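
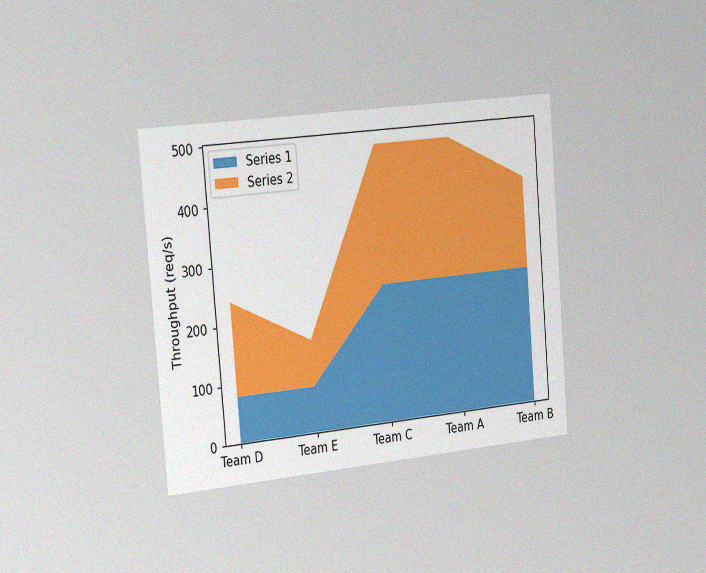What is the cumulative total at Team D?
240req/s

The chart is tilted about 5° counter-clockwise and viewed slightly from the left, with some photo noise. The stacked total at Team D reaches 240req/s.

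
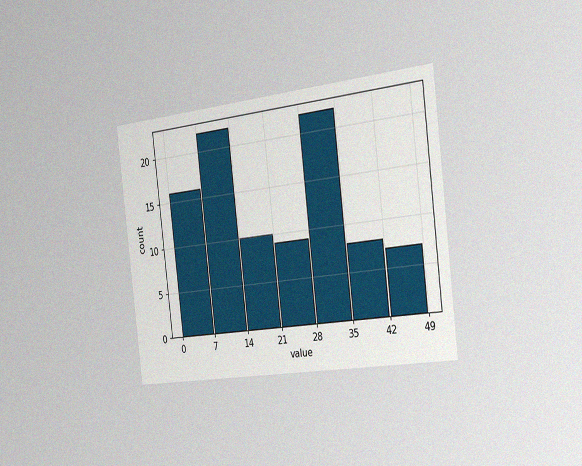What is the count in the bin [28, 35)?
The chart is tilted about 7° counter-clockwise and viewed slightly from the right, with some photo noise. The [28, 35) bin has height 22.

22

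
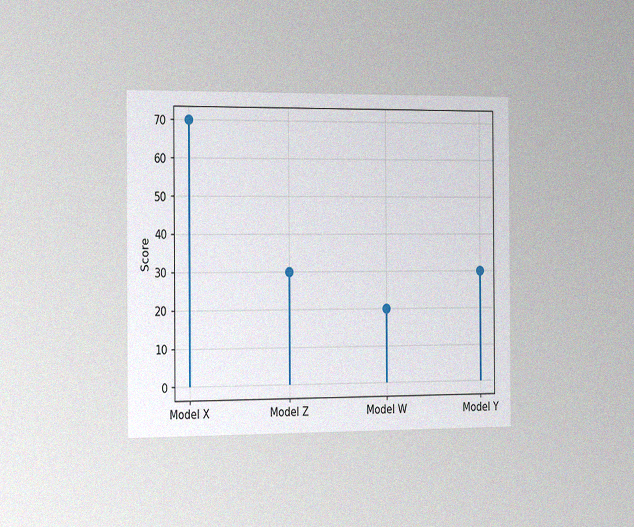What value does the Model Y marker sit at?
30

The chart is viewed slightly from the left, with some photo noise. The Model Y marker sits at 30.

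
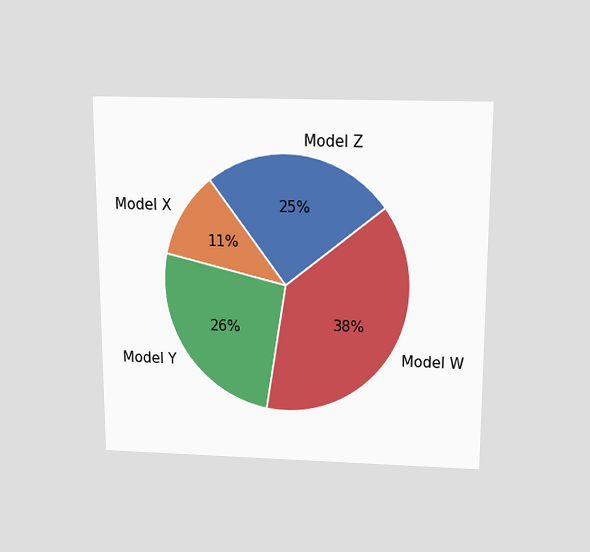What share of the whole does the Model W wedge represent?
The chart is viewed slightly from above. The Model W slice takes up 38% of the pie.

38%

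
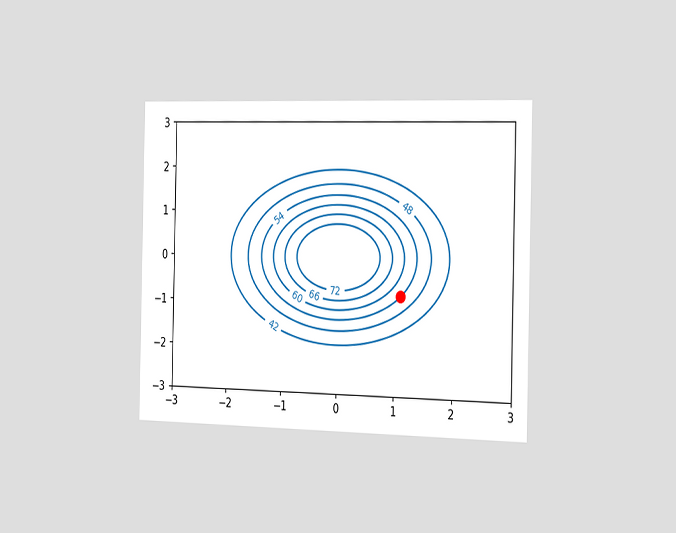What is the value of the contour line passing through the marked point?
The chart is viewed slightly from the right. The marked point sits on the contour labelled 54.

54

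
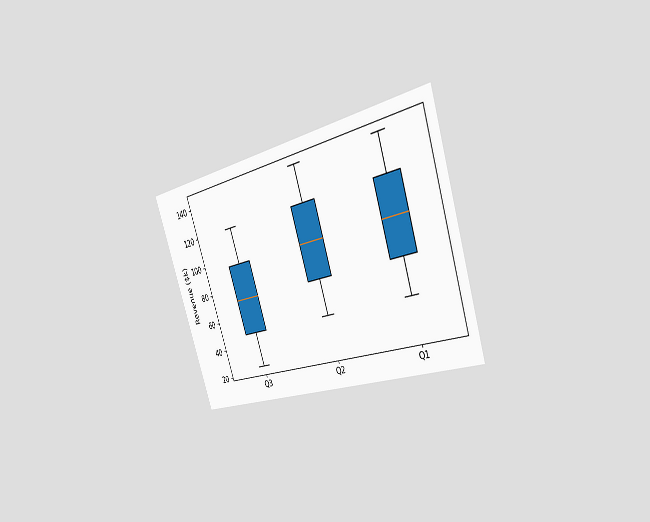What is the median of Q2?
The chart is tilted about 18° counter-clockwise and viewed slightly from the right. The median line in the Q2 box sits at $96k.

$96k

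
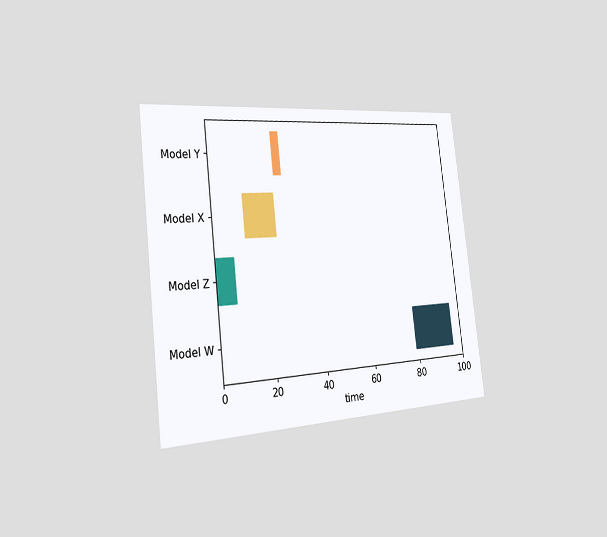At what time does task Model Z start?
The chart is tilted about 7° counter-clockwise and viewed slightly from the left. The Model Z bar begins at t=0.

0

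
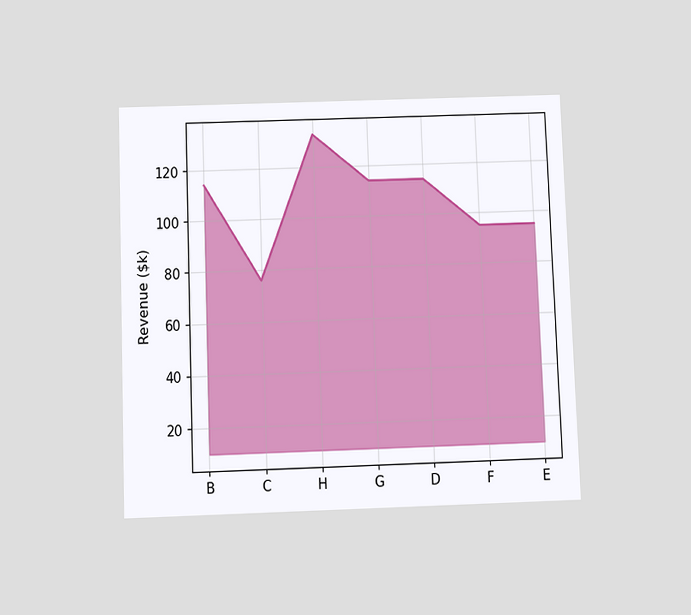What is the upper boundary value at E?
$95k

The chart is tilted about 2° counter-clockwise and viewed slightly from below. At E the upper boundary is at $95k.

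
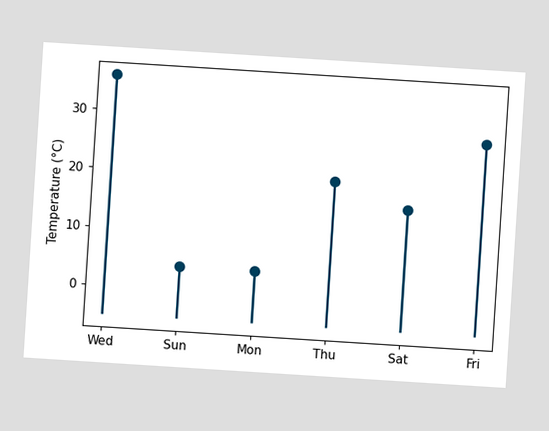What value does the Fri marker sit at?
28°C

The chart is tilted about 4° clockwise. The Fri marker sits at 28°C.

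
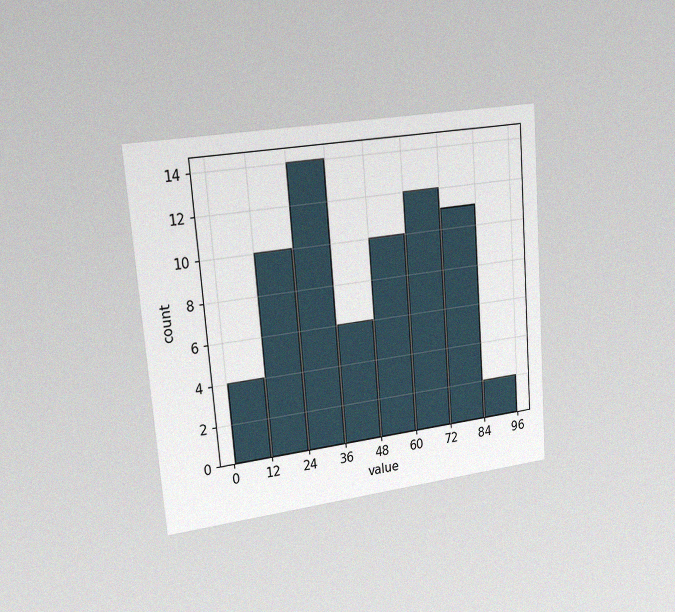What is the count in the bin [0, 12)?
4

The chart is tilted about 5° counter-clockwise and viewed slightly from the left, with some photo noise. The [0, 12) bin has height 4.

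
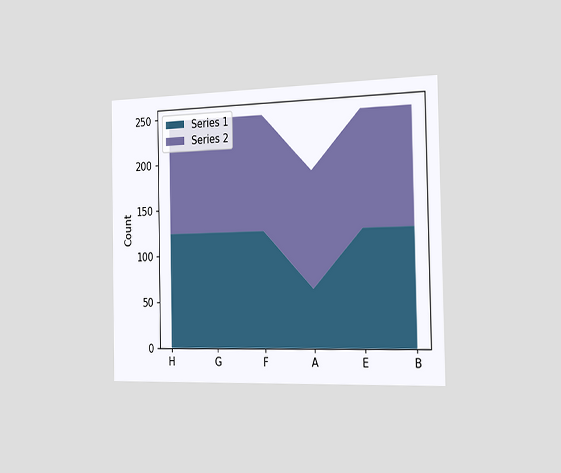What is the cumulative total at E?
The chart is viewed slightly from the right. The stacked total at E reaches 248.

248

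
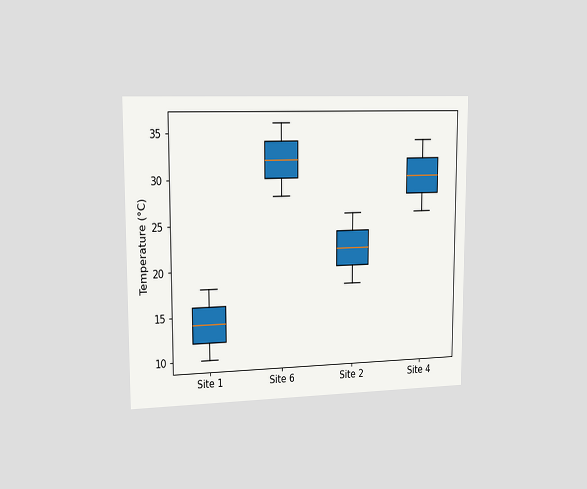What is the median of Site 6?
32°C

The chart is viewed slightly from the left. The median line in the Site 6 box sits at 32°C.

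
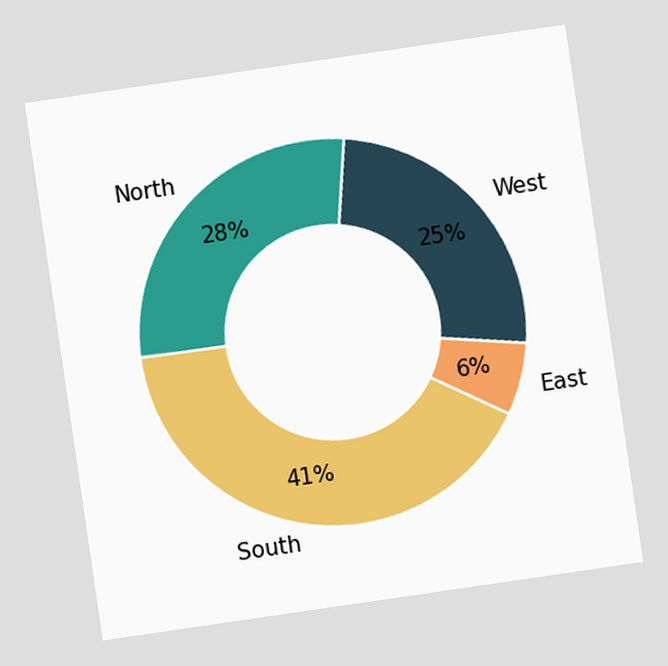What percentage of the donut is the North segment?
The chart is tilted about 8° counter-clockwise. The North segment takes up 28% of the ring.

28%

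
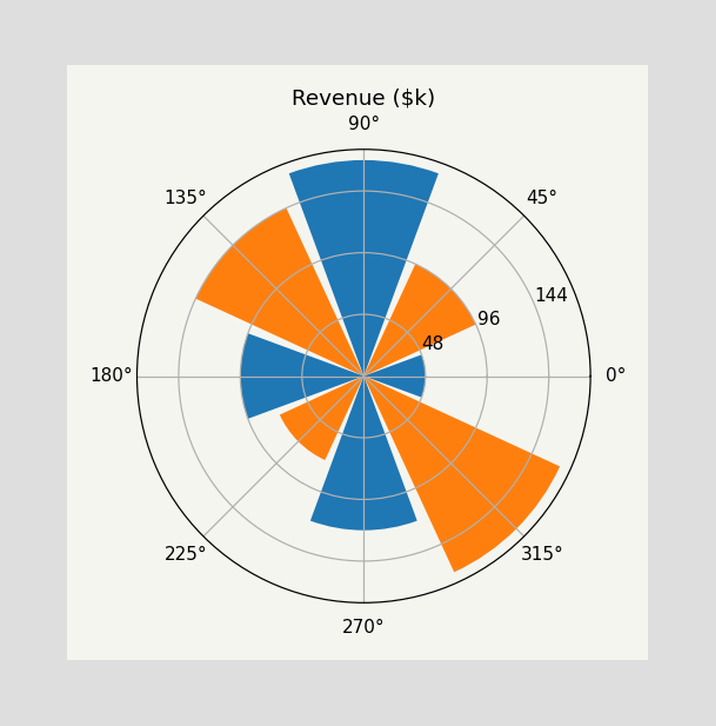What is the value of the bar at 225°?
The bar at 225° reaches $72k on the radial axis.

$72k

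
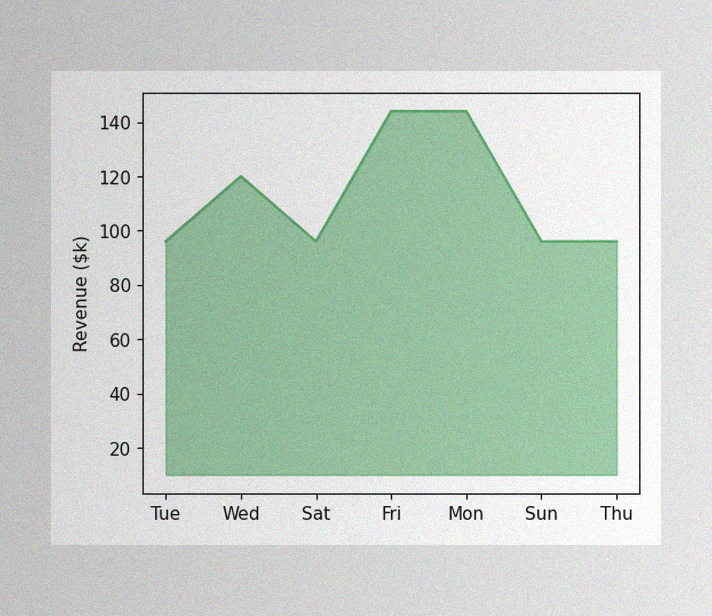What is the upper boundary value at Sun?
The image has some photo noise and uneven lighting. At Sun the upper boundary is at $96k.

$96k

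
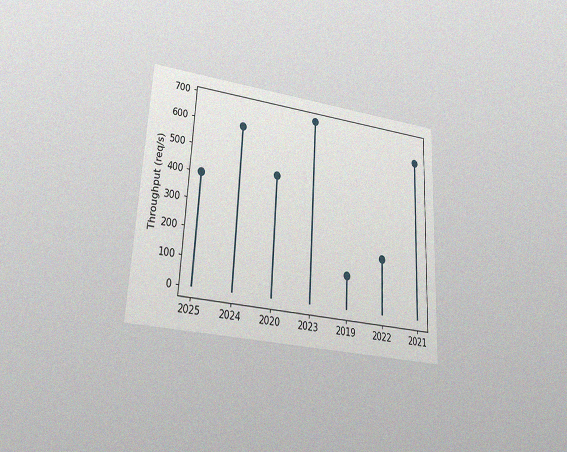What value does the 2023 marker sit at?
680req/s

The chart is tilted about 3° clockwise and viewed at a slight angle, with some photo noise. The 2023 marker sits at 680req/s.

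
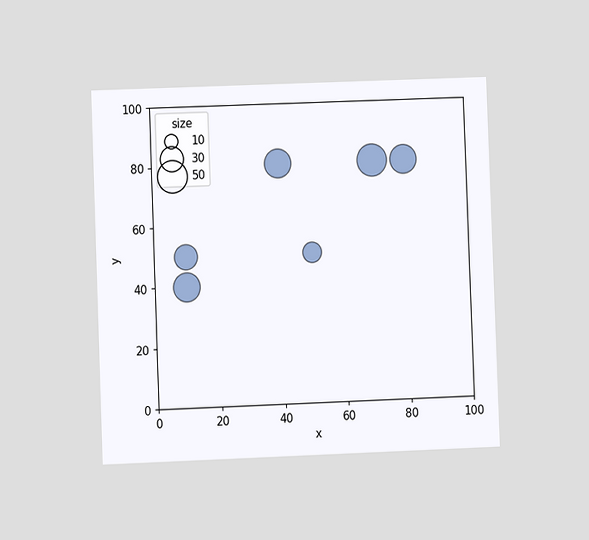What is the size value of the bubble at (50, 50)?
20

The chart is tilted about 2° counter-clockwise and viewed at a slight angle. Matching the bubble at (50, 50) against the size legend gives 20.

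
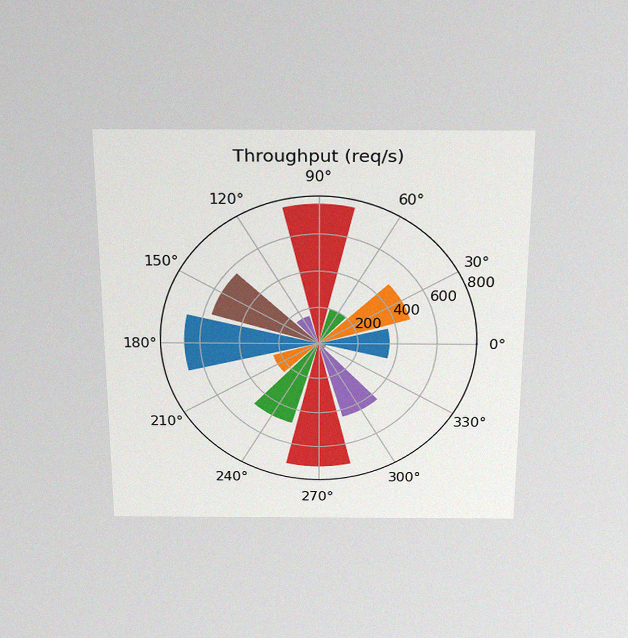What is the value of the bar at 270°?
720req/s

The chart is viewed slightly from above, with some photo noise. The bar at 270° reaches 720req/s on the radial axis.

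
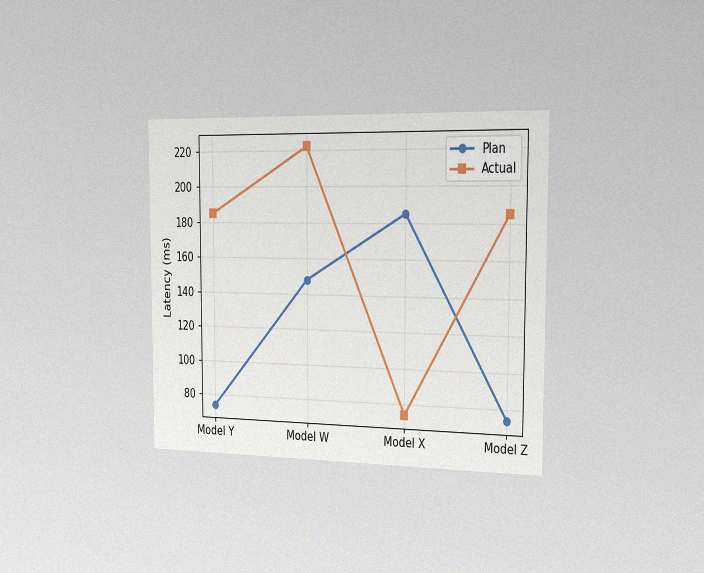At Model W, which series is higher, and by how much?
The chart is viewed slightly from the right, with some photo noise. At Model W, Actual sits above the other line by 74ms.

Actual, by 74ms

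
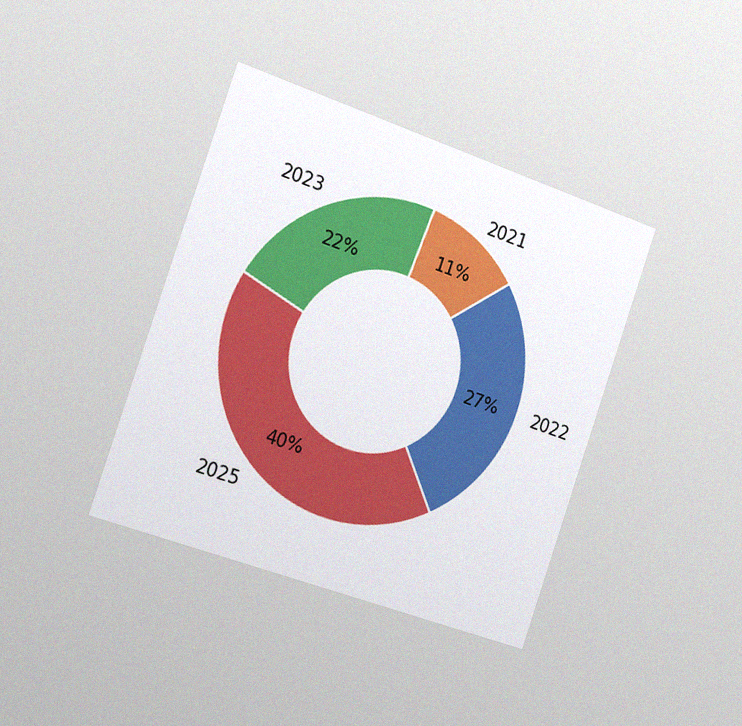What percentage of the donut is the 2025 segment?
40%

The chart is tilted about 19° clockwise and viewed slightly from the left, with some photo noise. The 2025 segment takes up 40% of the ring.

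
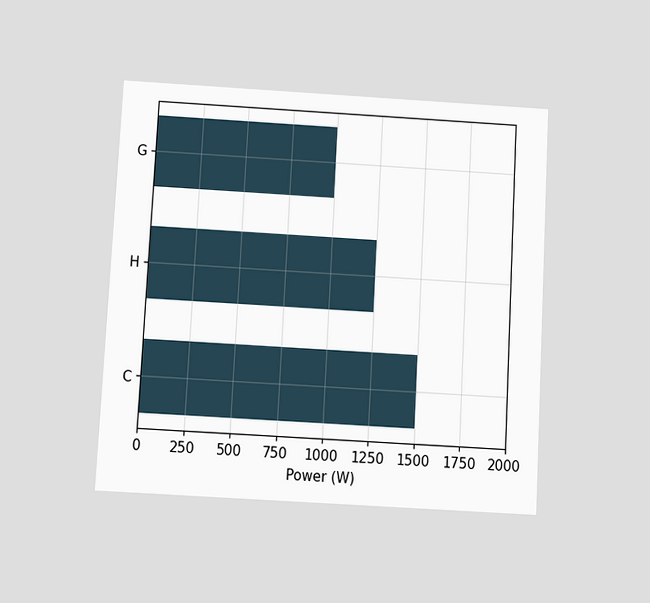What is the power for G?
The chart is tilted about 3° clockwise and viewed slightly from below. Reading along the chart's x-axis, the G bar reaches 1000W.

1000W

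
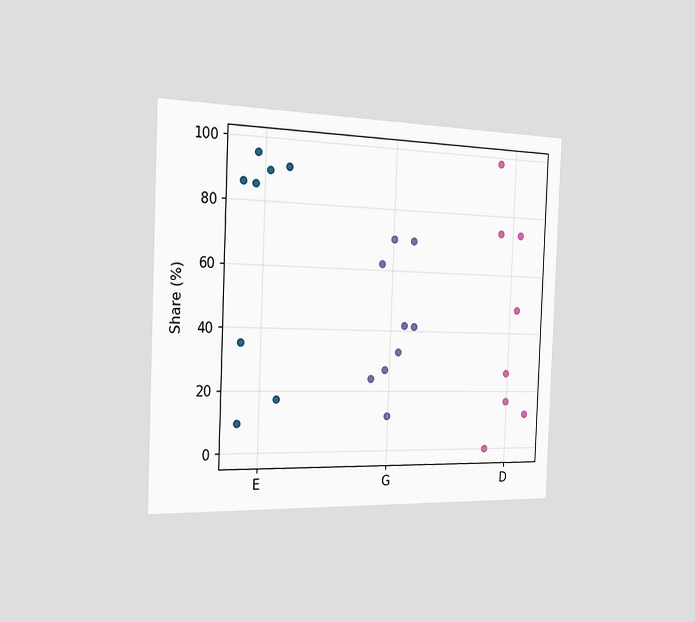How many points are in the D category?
8

The chart is tilted about 2° clockwise and viewed slightly from the left. Counting the markers in the D column gives 8.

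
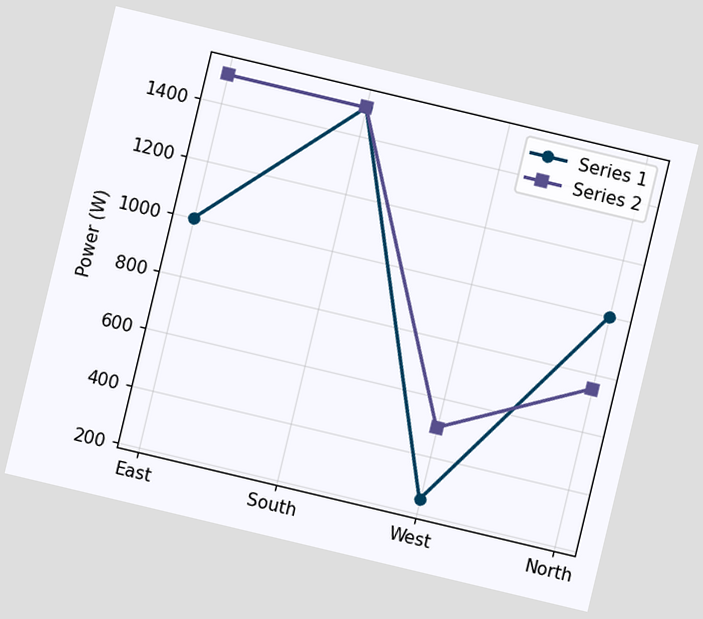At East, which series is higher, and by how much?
The chart is tilted about 13° clockwise. At East, Series 2 sits above the other line by 500W.

Series 2, by 500W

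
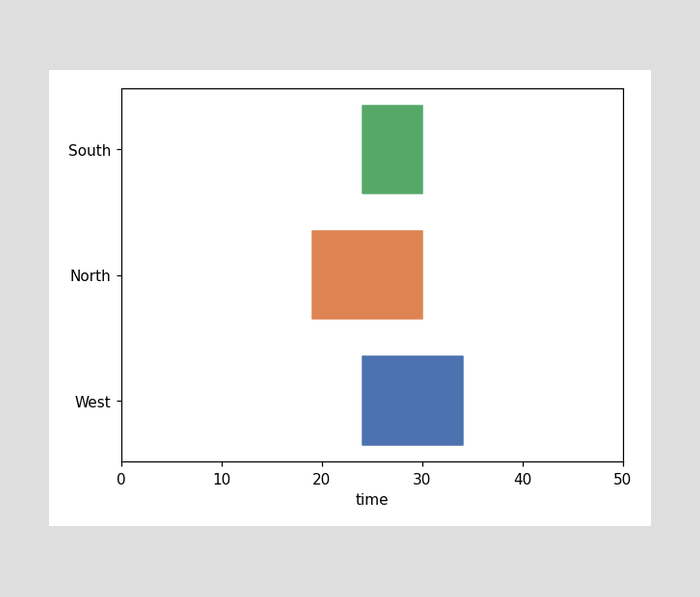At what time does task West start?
The West bar begins at t=24.

24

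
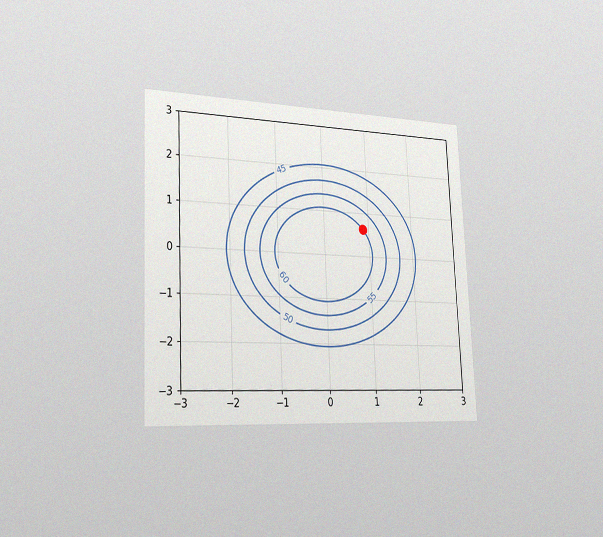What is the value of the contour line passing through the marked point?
60

The chart is tilted about 3° counter-clockwise and viewed slightly from the left, with some photo noise. The marked point sits on the contour labelled 60.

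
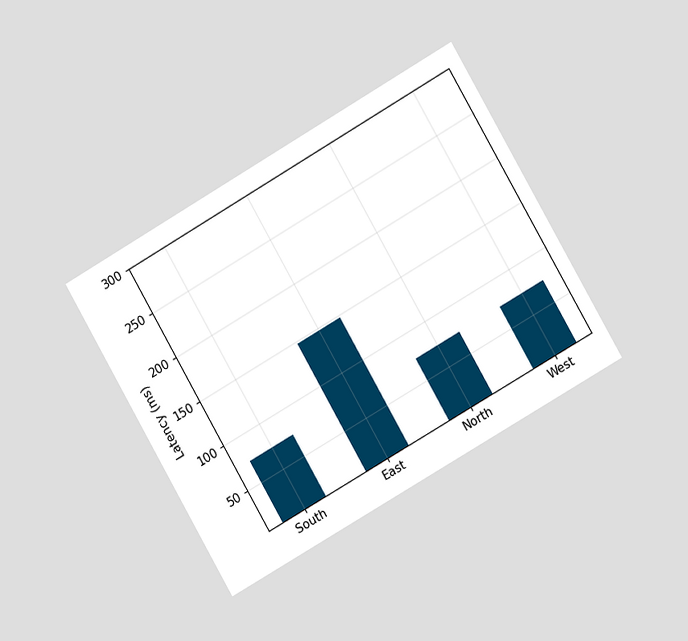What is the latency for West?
The chart is tilted about 30° counter-clockwise and viewed slightly from the right. Reading along the chart's y-axis, the West bar reaches 74ms.

74ms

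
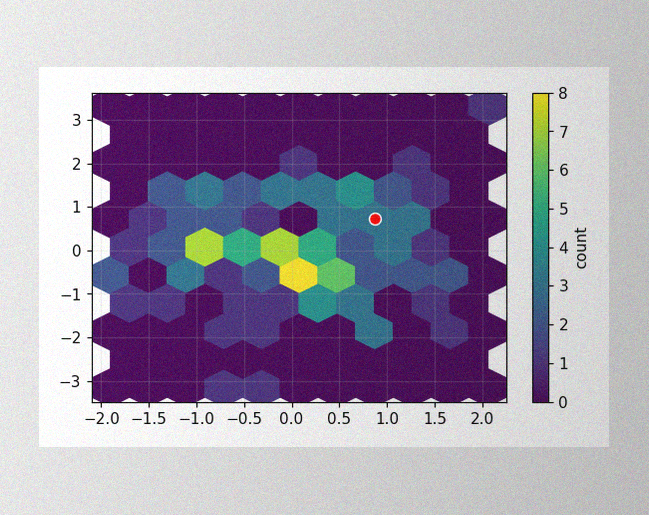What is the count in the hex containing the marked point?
The image has some photo noise and uneven lighting. The marked hex reads 3 on the colorbar.

3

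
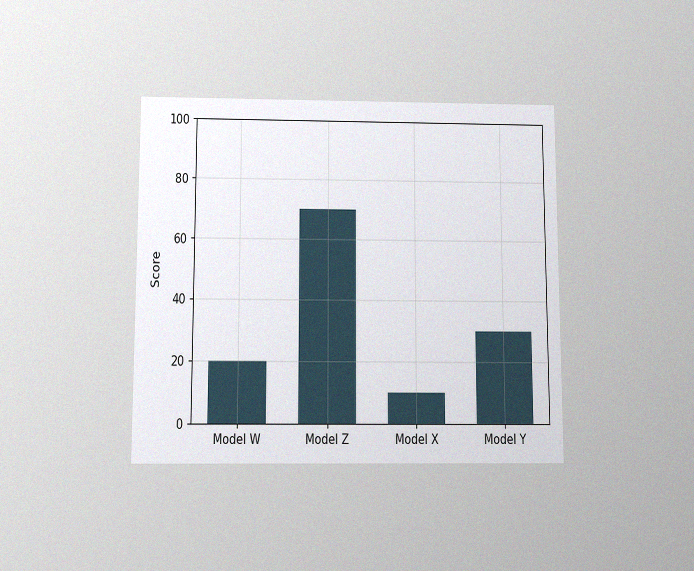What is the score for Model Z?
The chart is viewed slightly from below, with some photo noise. Reading along the chart's y-axis, the Model Z bar reaches 70.

70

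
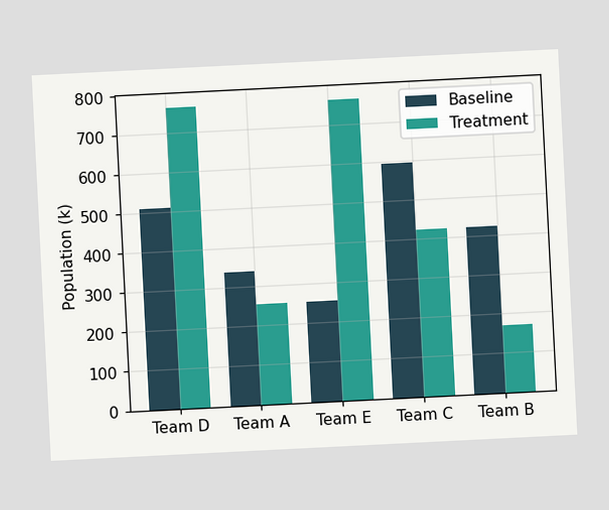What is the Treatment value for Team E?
The chart is tilted about 3° counter-clockwise. The Treatment bar at Team E reaches 765k on the y-axis.

765k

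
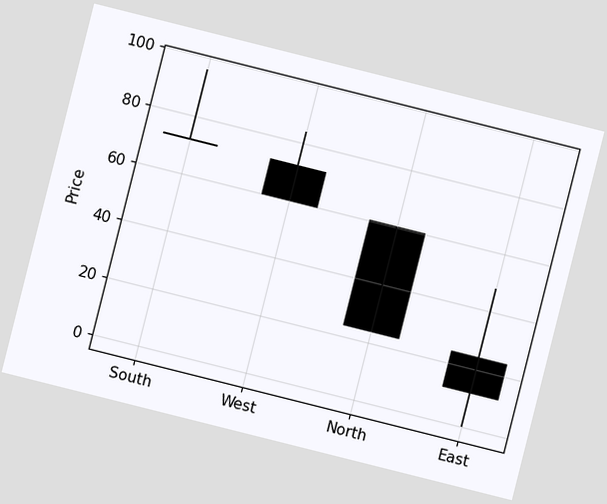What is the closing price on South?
72

The chart is tilted about 14° clockwise. The South candle closes at 72.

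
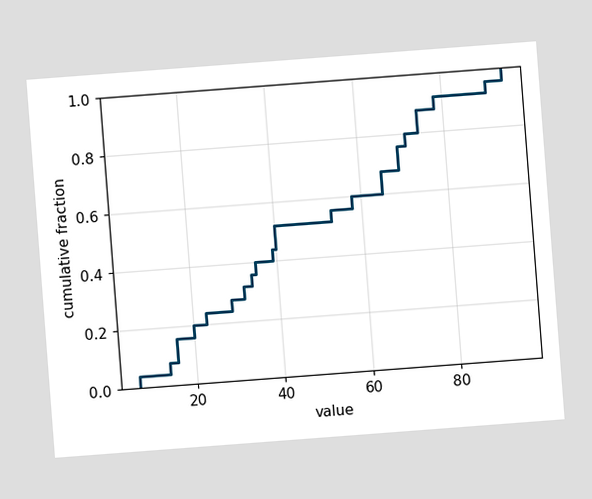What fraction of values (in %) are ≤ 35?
40%

The chart is tilted about 4° counter-clockwise. At x=35 the ECDF step is at 40%.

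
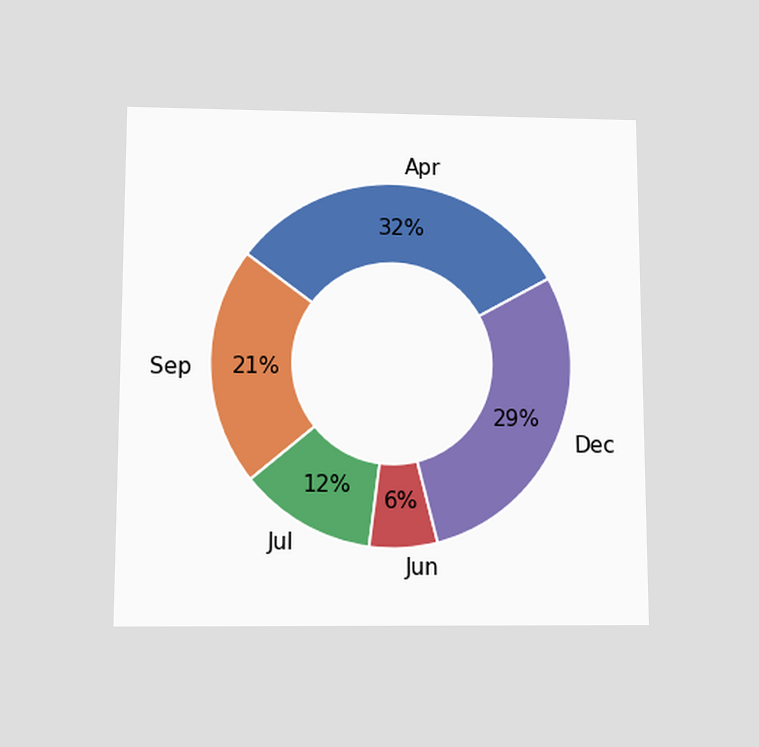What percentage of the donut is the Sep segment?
21%

The chart is viewed slightly from below. The Sep segment takes up 21% of the ring.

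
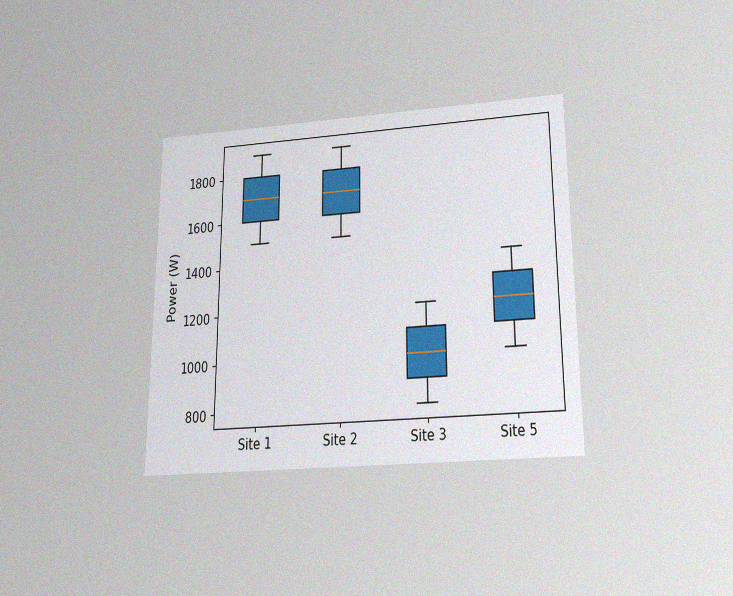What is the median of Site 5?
1200W

The chart is viewed slightly from below, with some photo noise. The median line in the Site 5 box sits at 1200W.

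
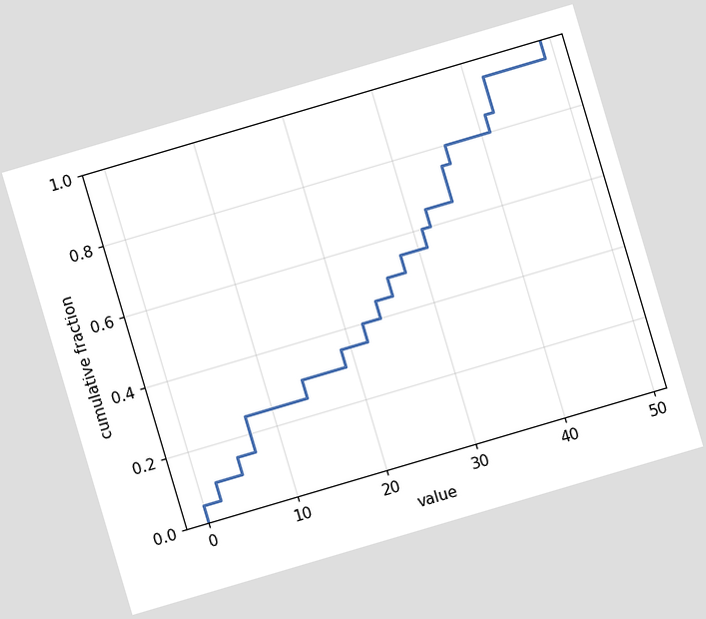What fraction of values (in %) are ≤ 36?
The chart is tilted about 16° counter-clockwise. At x=36 the ECDF step is at 80%.

80%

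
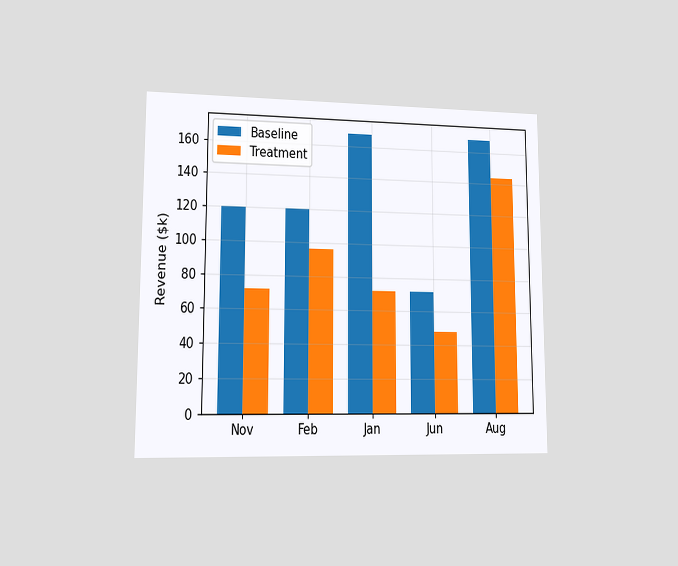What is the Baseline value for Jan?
$168k

The chart is viewed at a slight angle. The Baseline bar at Jan reaches $168k on the y-axis.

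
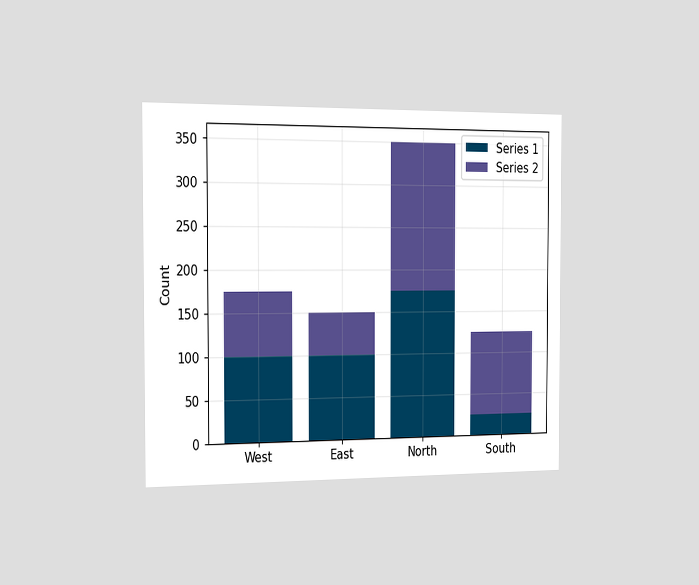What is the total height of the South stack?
The chart is viewed slightly from the left. The South stack's top reaches 125 on the y-axis.

125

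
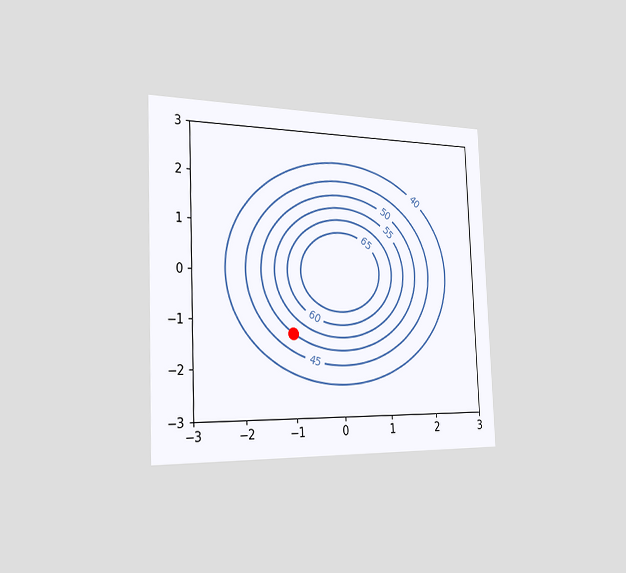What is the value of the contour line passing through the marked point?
The chart is tilted about 2° counter-clockwise and viewed slightly from the left. The marked point sits on the contour labelled 50.

50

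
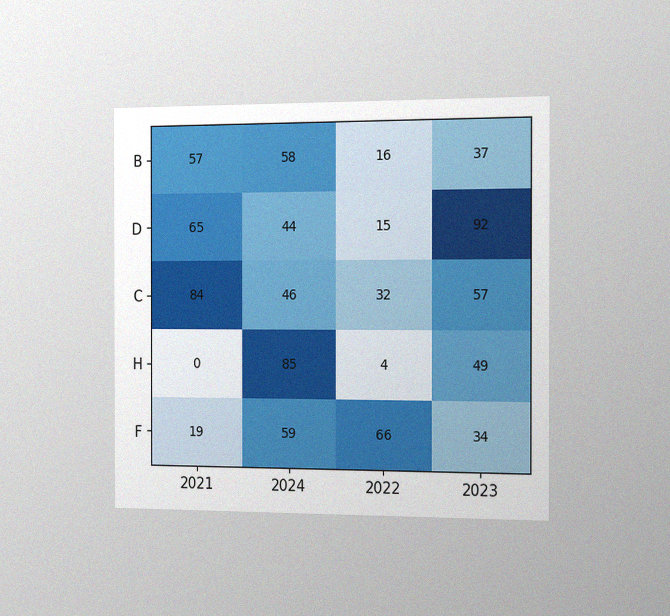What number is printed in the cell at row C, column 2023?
The chart is viewed slightly from the right, with some photo noise. The (C, 2023) cell reads 57.

57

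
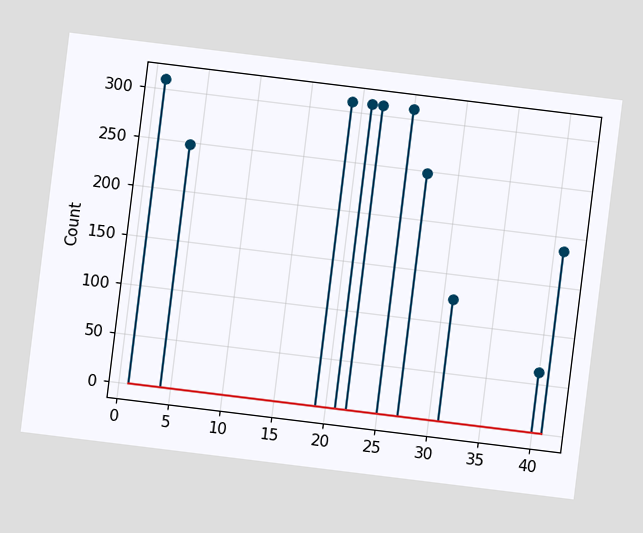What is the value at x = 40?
The chart is tilted about 7° clockwise. The stem at x=40 reaches 62.

62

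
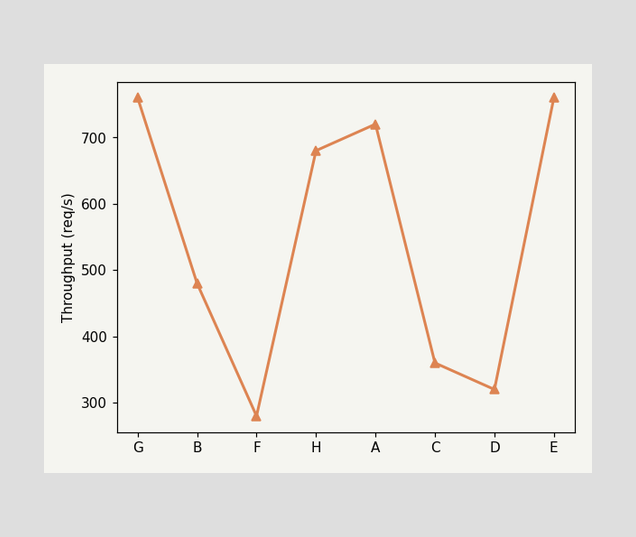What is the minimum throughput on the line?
280req/s

The lowest point is at F, and reading across to the y-axis gives 280req/s.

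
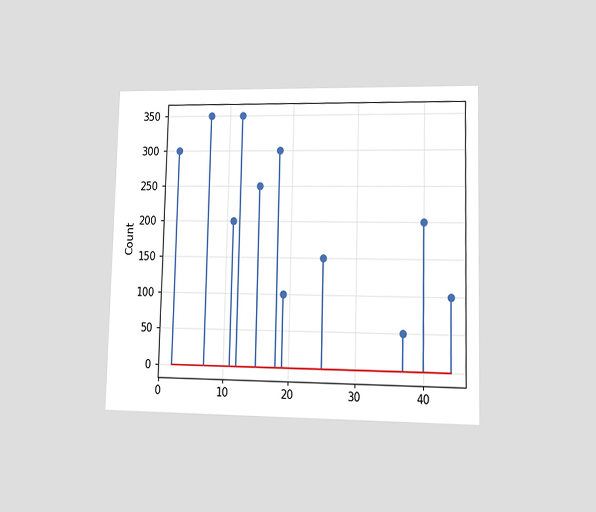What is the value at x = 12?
350

The chart is viewed at a slight angle. The stem at x=12 reaches 350.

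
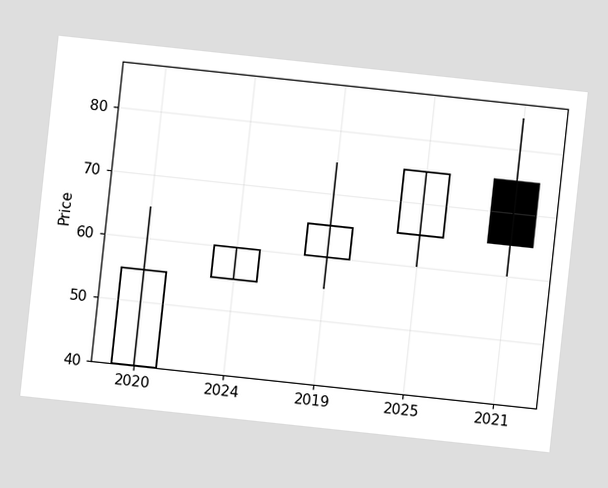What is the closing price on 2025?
75

The chart is tilted about 6° clockwise. The 2025 candle closes at 75.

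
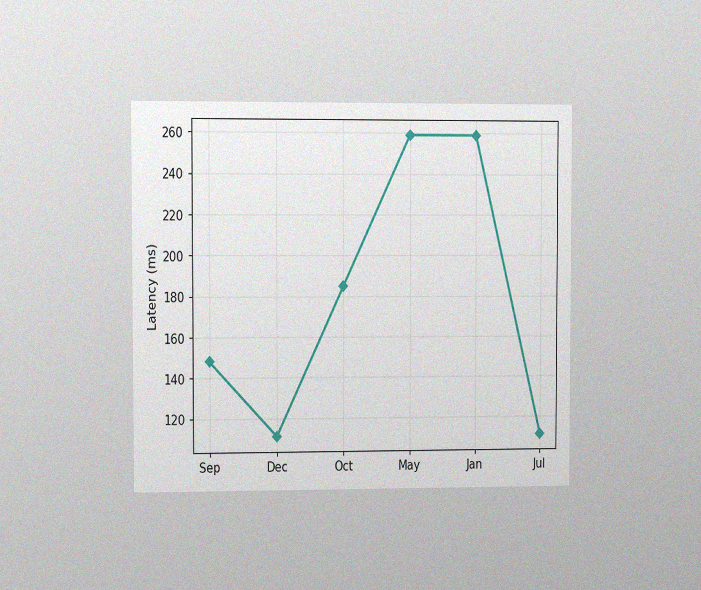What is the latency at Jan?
The chart is viewed slightly from the left, with some photo noise. At Jan, the line is at 259ms.

259ms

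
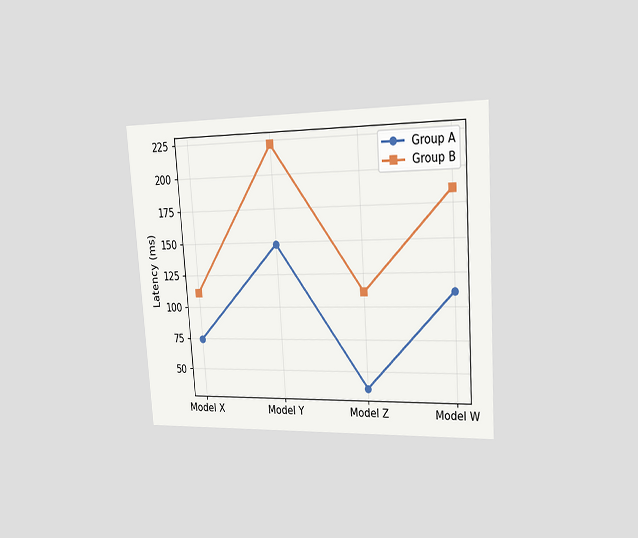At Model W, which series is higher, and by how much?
The chart is tilted about 4° counter-clockwise and viewed slightly from the right. At Model W, Group B sits above the other line by 74ms.

Group B, by 74ms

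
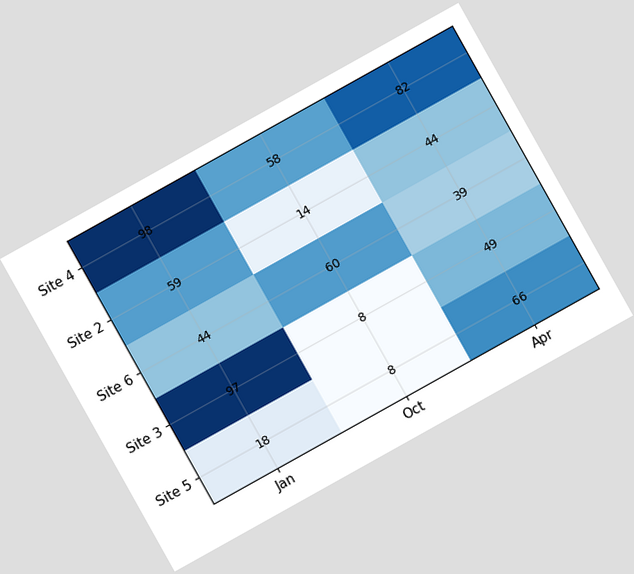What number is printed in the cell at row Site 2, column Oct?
14

The chart is tilted about 29° counter-clockwise. The (Site 2, Oct) cell reads 14.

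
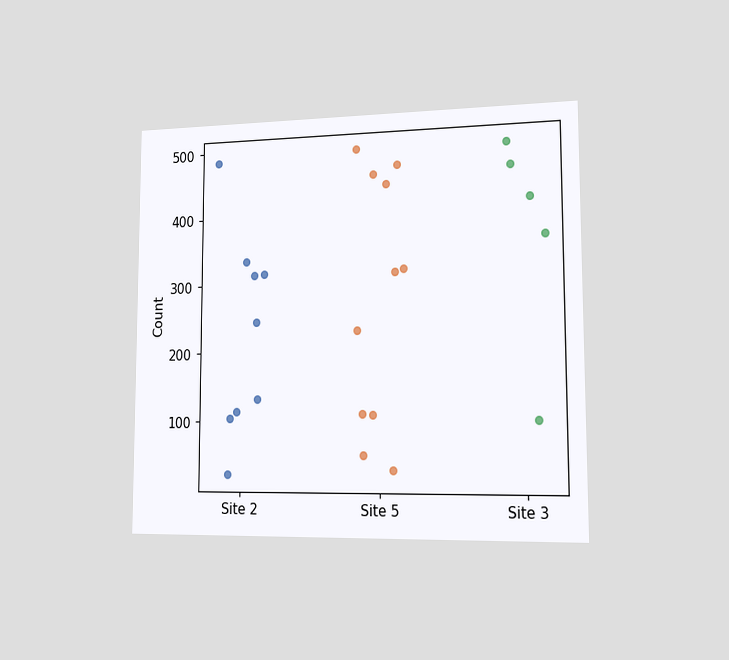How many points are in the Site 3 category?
The chart is viewed slightly from the right. Counting the markers in the Site 3 column gives 5.

5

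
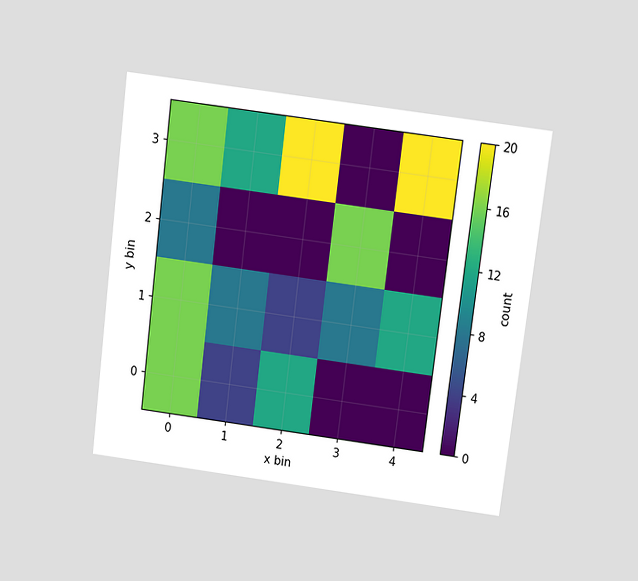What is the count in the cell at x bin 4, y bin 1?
The chart is tilted about 7° clockwise and viewed slightly from above. Matching the cell (4, 1) against the colorbar gives 12.

12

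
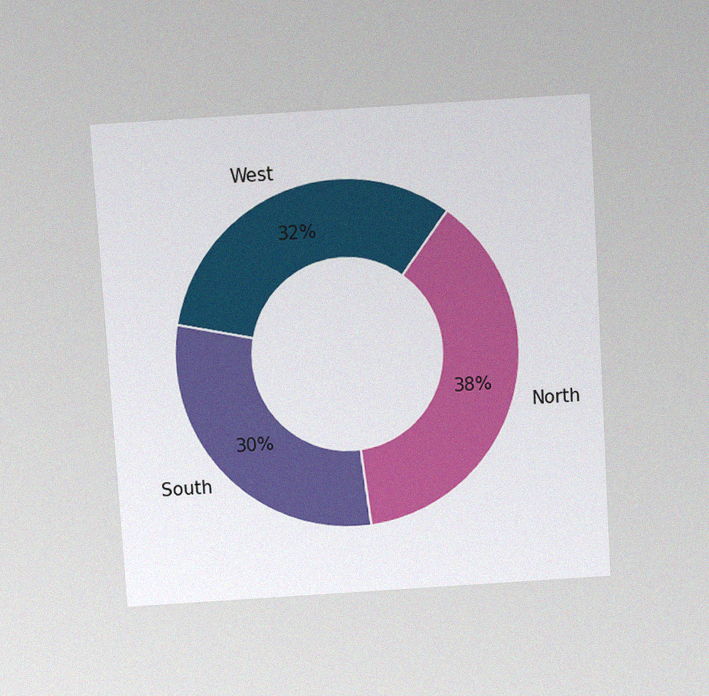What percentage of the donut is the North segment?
38%

The chart is tilted about 4° counter-clockwise and viewed slightly from above, with some photo noise. The North segment takes up 38% of the ring.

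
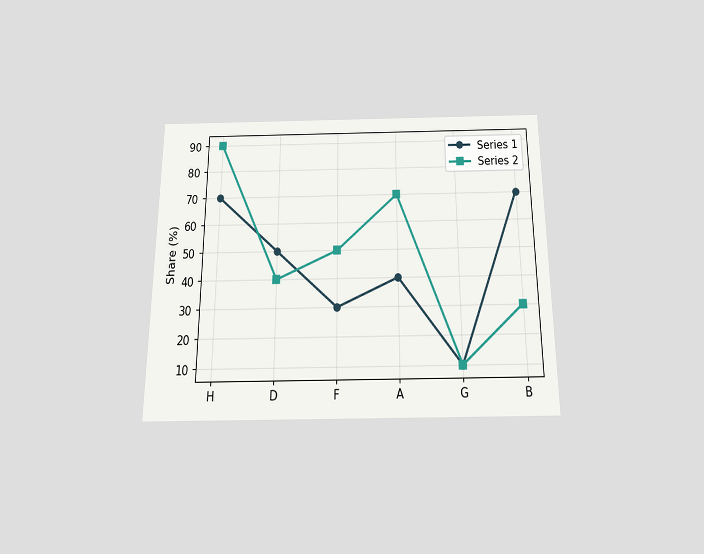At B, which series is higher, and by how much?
The chart is viewed slightly from below. At B, Series 1 sits above the other line by 40%.

Series 1, by 40%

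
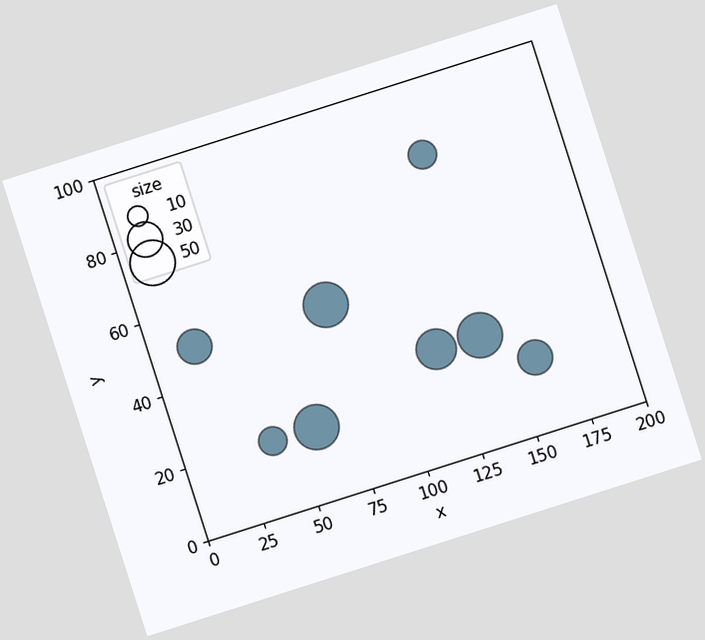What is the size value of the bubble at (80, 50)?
50

The chart is tilted about 18° counter-clockwise. Matching the bubble at (80, 50) against the size legend gives 50.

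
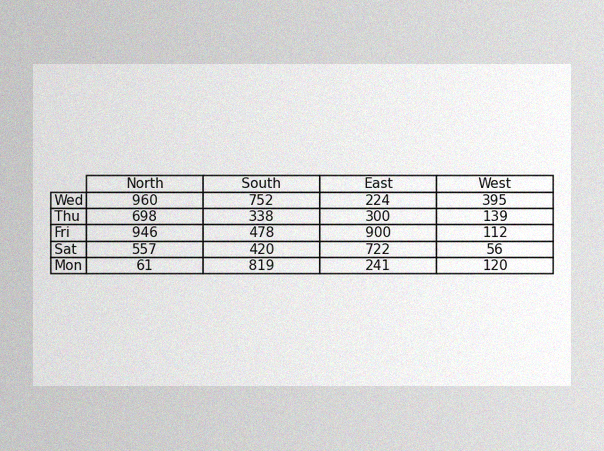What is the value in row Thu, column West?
The image has some photo noise and uneven lighting. The (Thu, West) cell reads 139.

139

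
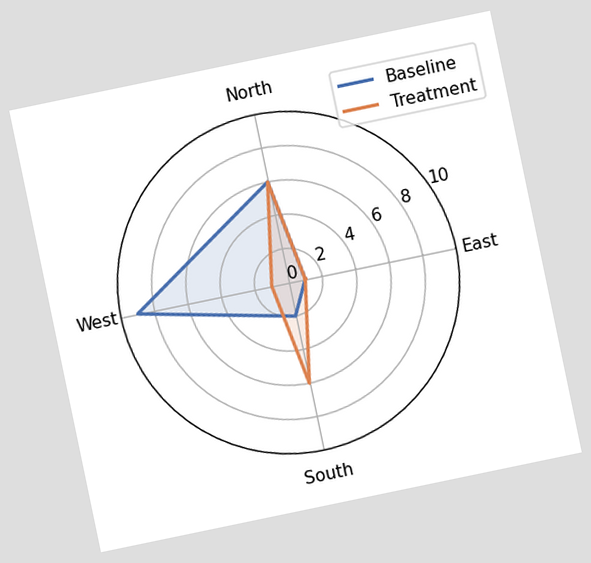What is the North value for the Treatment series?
6

The chart is tilted about 12° counter-clockwise. On the North axis, Treatment reaches 6.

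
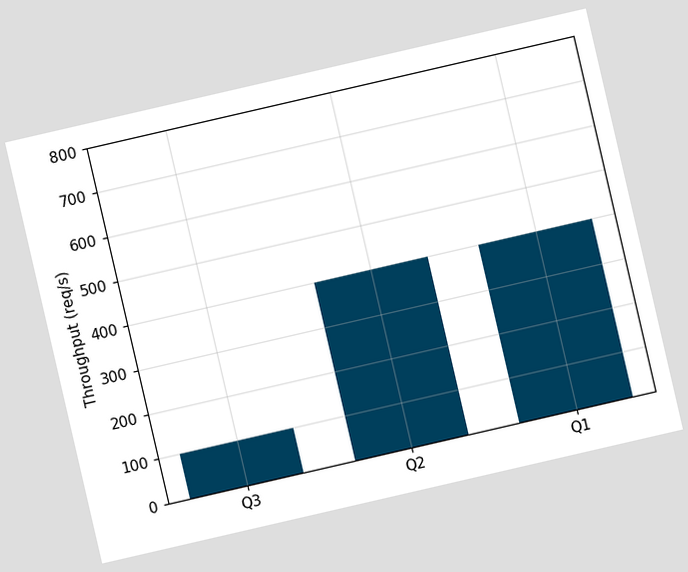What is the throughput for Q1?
The chart is tilted about 13° counter-clockwise. Reading along the chart's y-axis, the Q1 bar reaches 400req/s.

400req/s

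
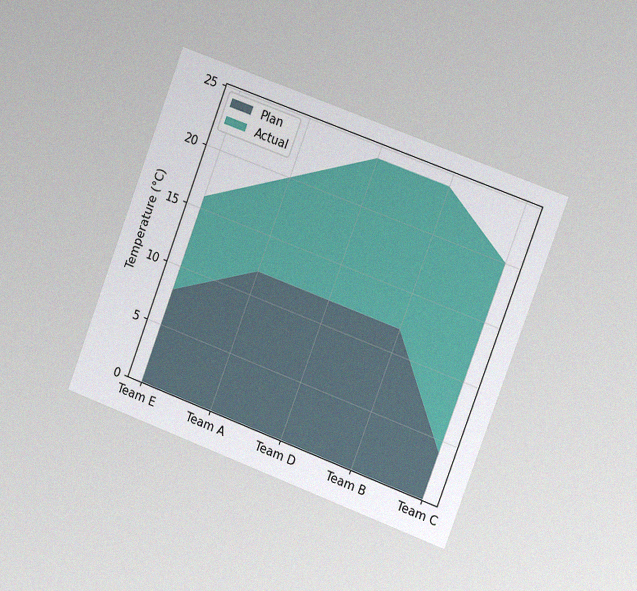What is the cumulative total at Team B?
24°C

The chart is tilted about 20° clockwise and viewed slightly from the right, with some photo noise. The stacked total at Team B reaches 24°C.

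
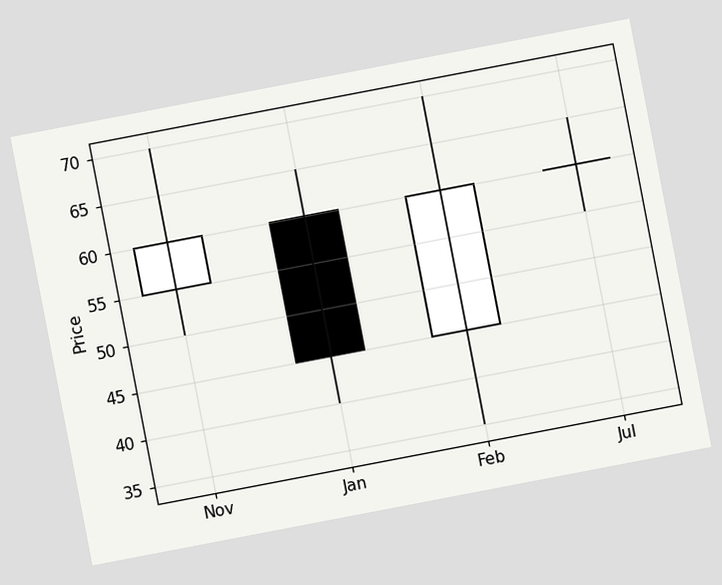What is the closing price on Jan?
45

The chart is tilted about 11° counter-clockwise. The Jan candle closes at 45.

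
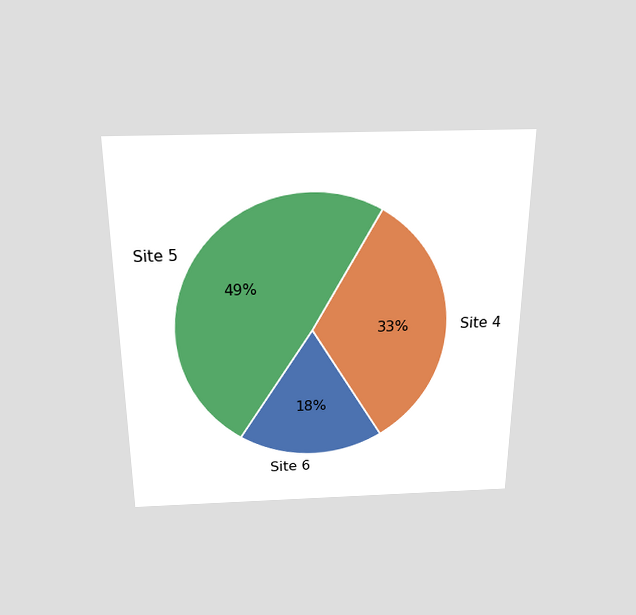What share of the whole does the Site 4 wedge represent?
33%

The chart is viewed slightly from above. The Site 4 slice takes up 33% of the pie.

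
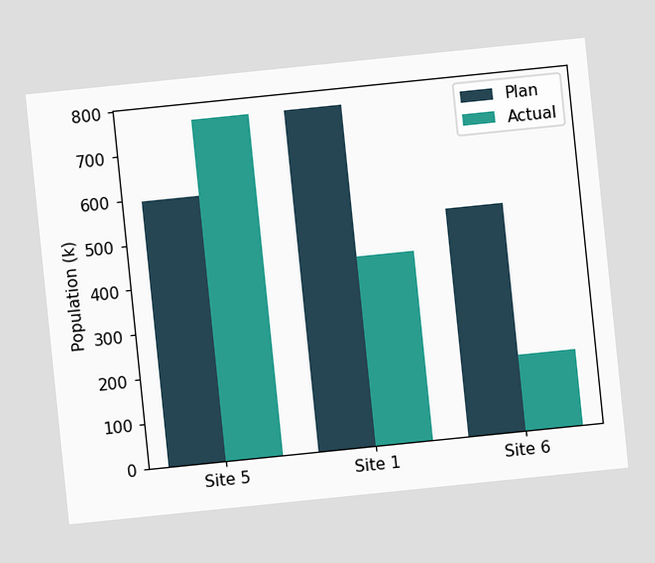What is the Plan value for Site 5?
595k

The chart is tilted about 6° counter-clockwise. The Plan bar at Site 5 reaches 595k on the y-axis.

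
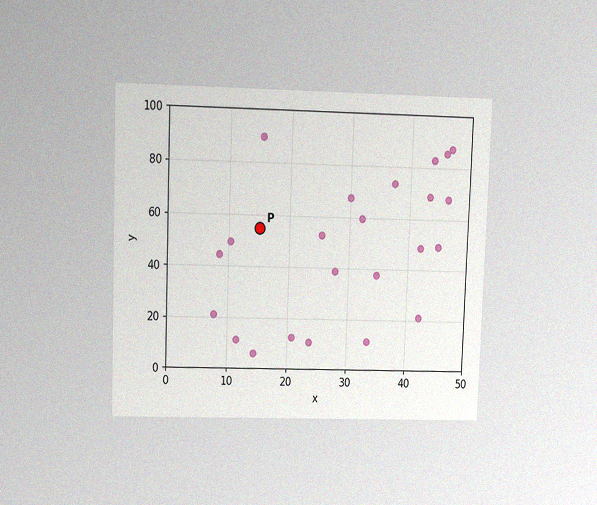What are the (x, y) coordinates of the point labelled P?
(15, 55)

The chart is tilted about 2° clockwise and viewed at a slight angle, with some photo noise. Following the gridlines from P to each axis, P sits at (15, 55).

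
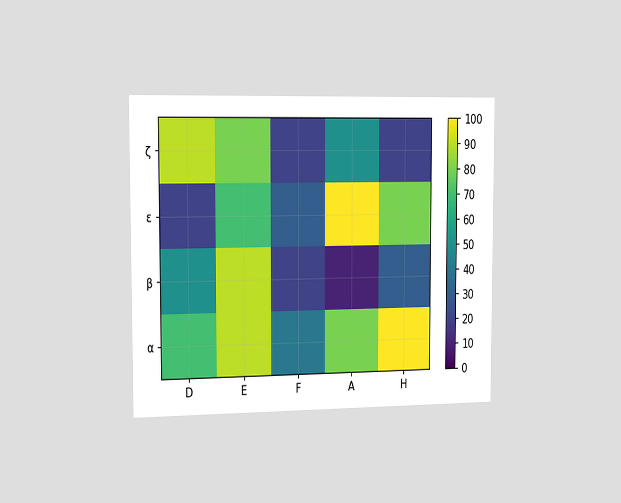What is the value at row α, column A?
80

The chart is viewed slightly from the left. Matching cell (α, A) against the colorbar gives 80.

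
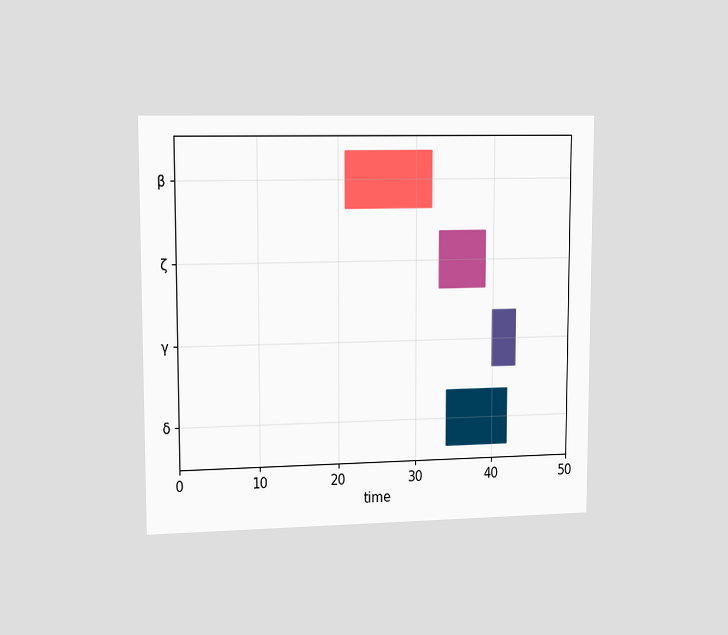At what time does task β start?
21

The chart is viewed slightly from the left. The β bar begins at t=21.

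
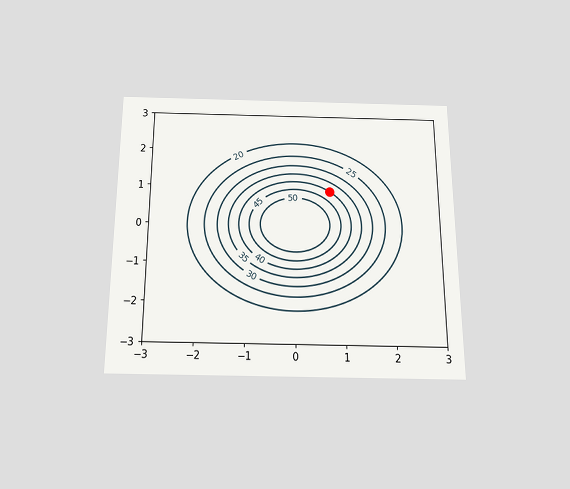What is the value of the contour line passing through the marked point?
The chart is viewed slightly from below. The marked point sits on the contour labelled 40.

40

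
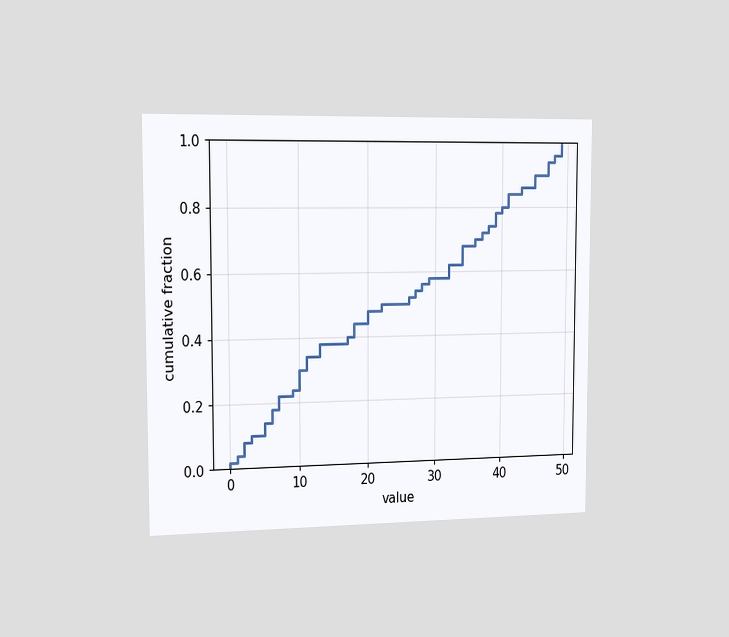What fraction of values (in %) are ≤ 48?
The chart is viewed slightly from the left. At x=48 the ECDF step is at 96%.

96%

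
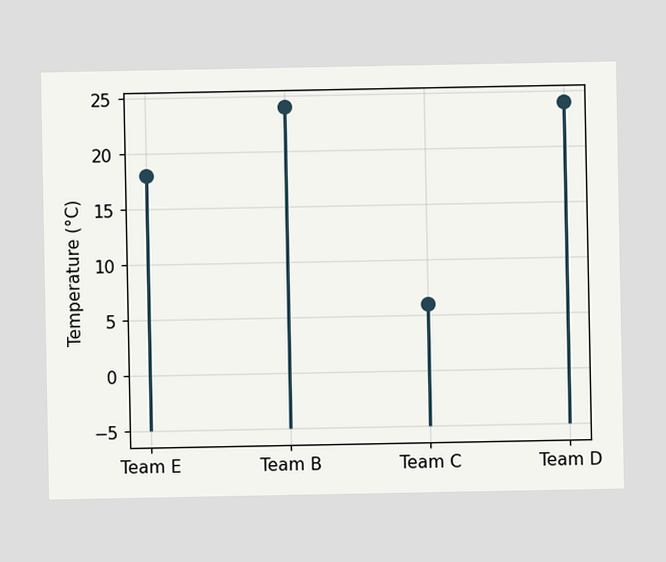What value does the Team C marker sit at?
6°C

The Team C marker sits at 6°C.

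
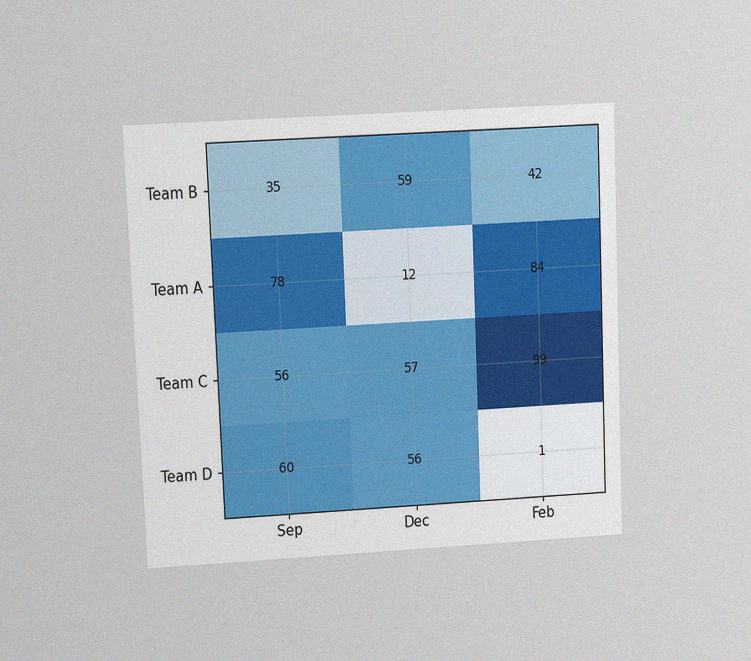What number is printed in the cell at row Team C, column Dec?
The chart is tilted about 2° counter-clockwise and viewed at a slight angle, with some photo noise. The (Team C, Dec) cell reads 57.

57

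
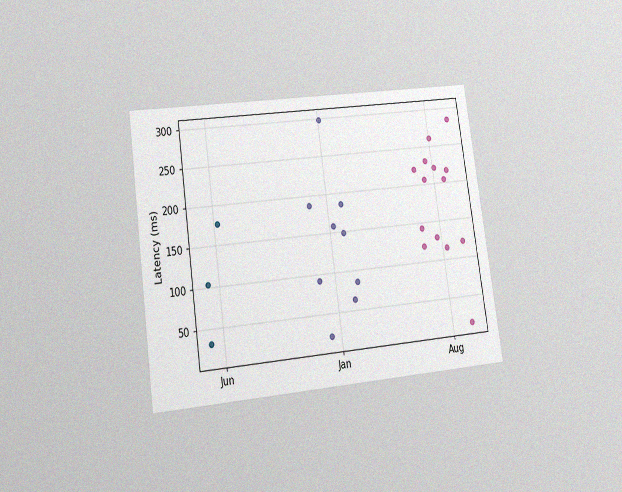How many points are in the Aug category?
The chart is tilted about 8° counter-clockwise and viewed at a slight angle, with some photo noise. Counting the markers in the Aug column gives 14.

14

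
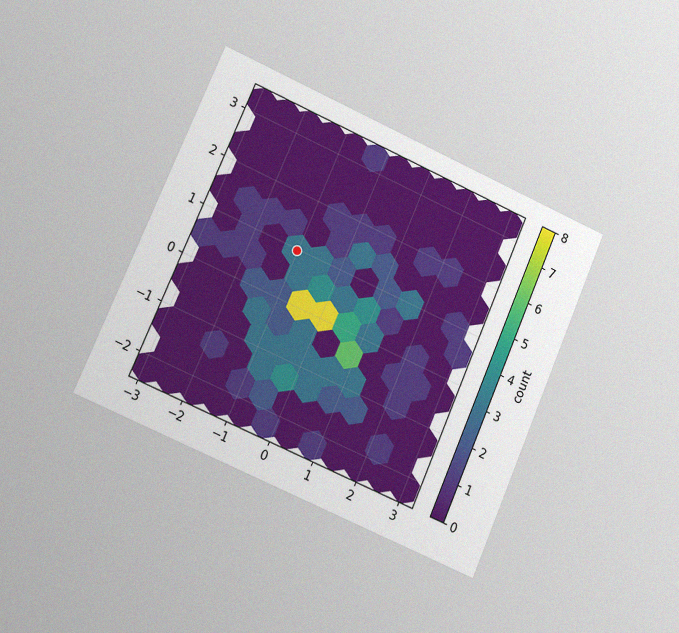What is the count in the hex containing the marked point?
The chart is tilted about 24° clockwise and viewed at a slight angle, with some photo noise. The marked hex reads 3 on the colorbar.

3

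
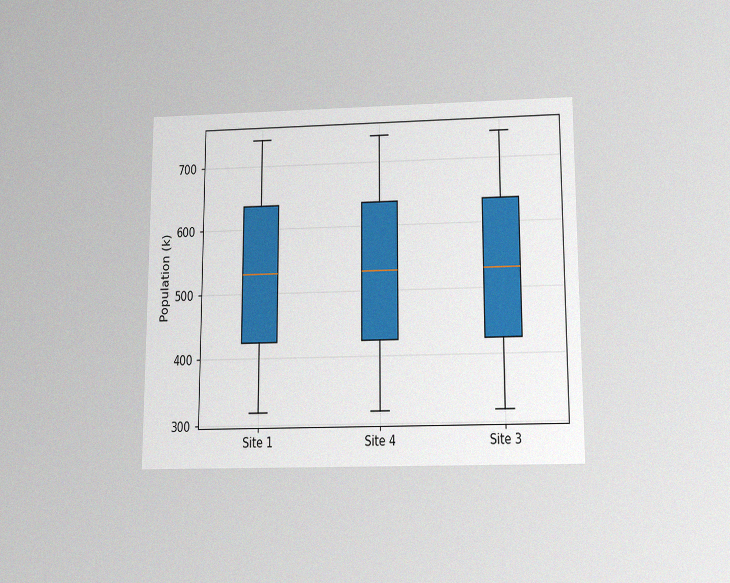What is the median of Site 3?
530k

The chart is viewed slightly from below, with some photo noise. The median line in the Site 3 box sits at 530k.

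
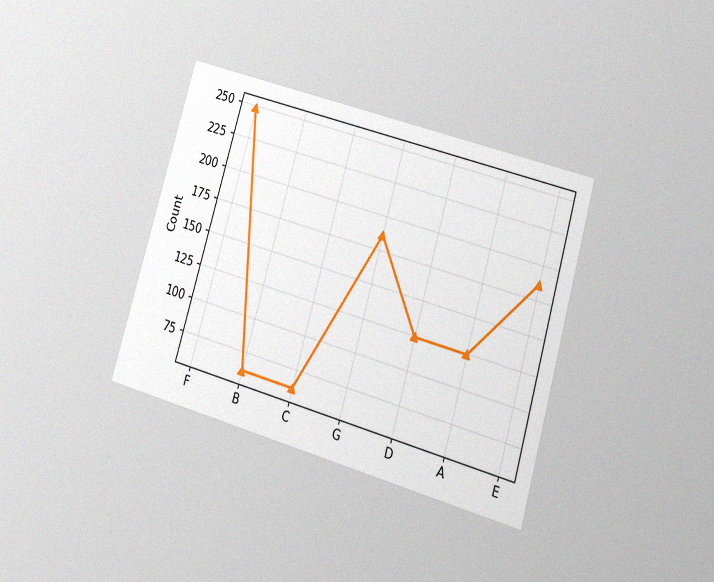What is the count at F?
248

The chart is tilted about 16° clockwise and viewed at a slight angle, with some photo noise. At F, the line is at 248.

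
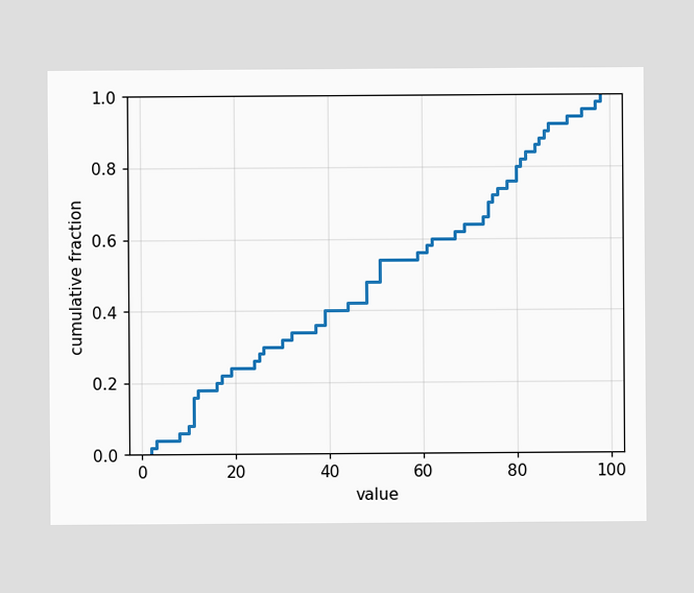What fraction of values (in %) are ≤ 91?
94%

At x=91 the ECDF step is at 94%.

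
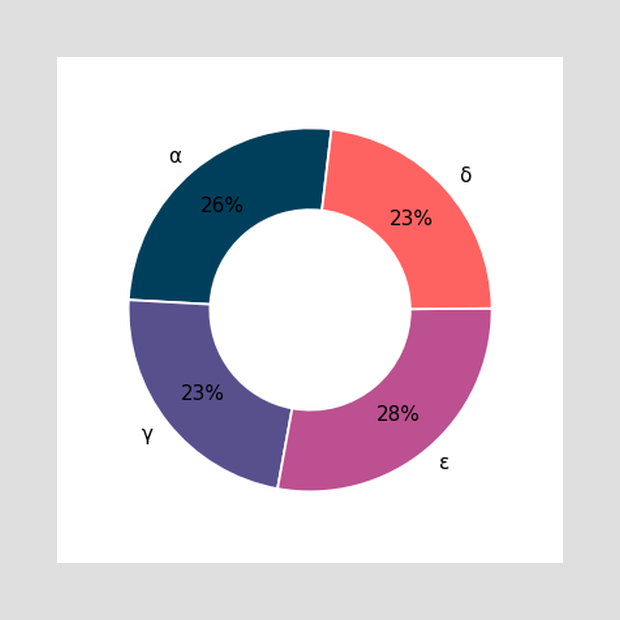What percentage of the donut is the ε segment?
The ε segment takes up 28% of the ring.

28%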